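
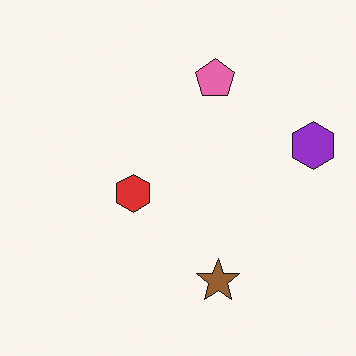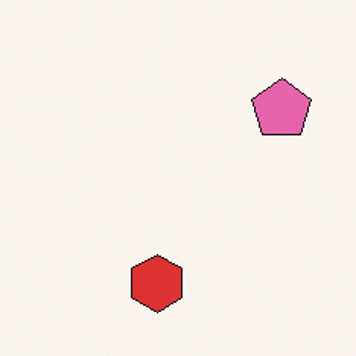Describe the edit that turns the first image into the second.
It was cropped slightly and scaled back up.

The visible shapes are larger and the field of view is narrower; shapes near the original edges may be partly or wholly outside the frame — a crop-and-rescale.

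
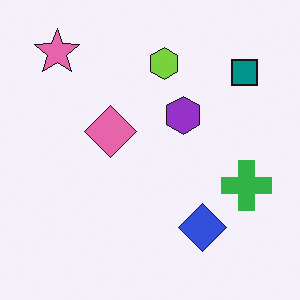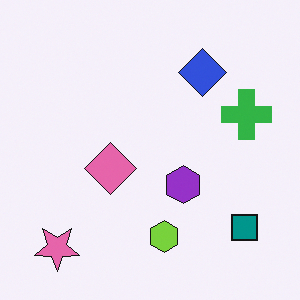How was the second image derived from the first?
It was flipped vertically (top ↔ bottom).

The pink star is in the top-left of the first image and the bottom-left of the second — shapes on opposite sides of the horizontal midline have swapped in a mirror flip.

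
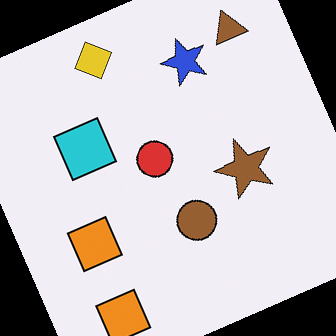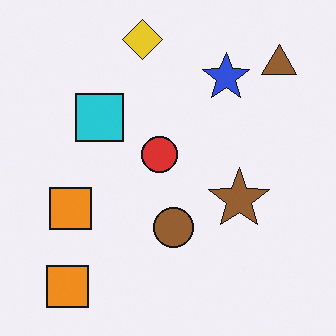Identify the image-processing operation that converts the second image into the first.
Rotated counter-clockwise by a moderate amount.

Every shape is tilted by the same angle and the image corners show triangular fill wedges — a whole-image rotation by a non-right angle.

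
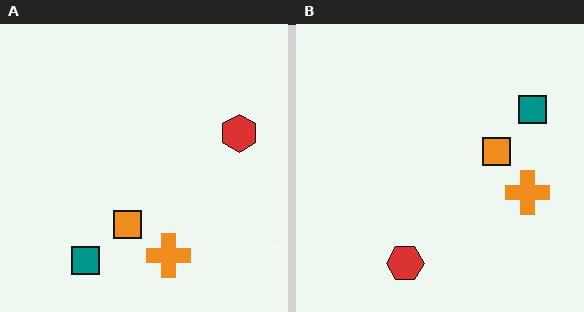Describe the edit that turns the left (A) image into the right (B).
Transposed (reflected across the top-left ↔ bottom-right diagonal).

Shapes have swapped their row and column positions — what was in the top-right is now in the bottom-left — a diagonal reflection.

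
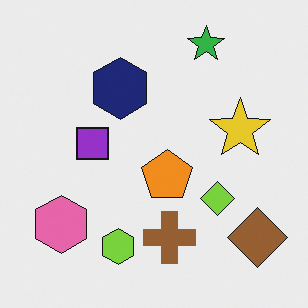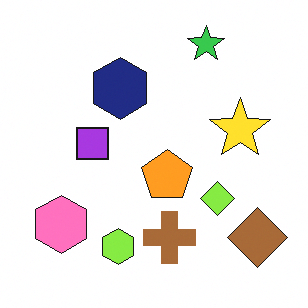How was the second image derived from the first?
It was slightly brightened.

Every pixel — background and shapes alike — is uniformly brightened.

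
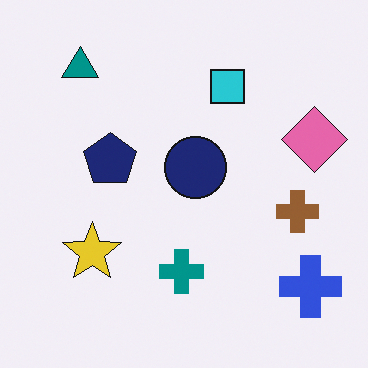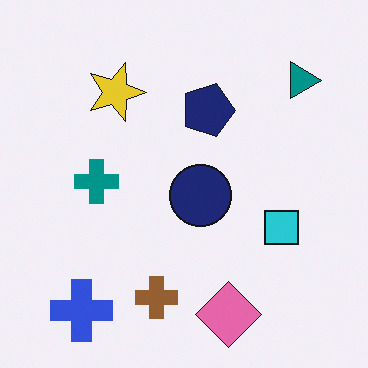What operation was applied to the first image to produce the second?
It was rotated 90° clockwise.

The blue cross sits in the bottom-right of the first image and the bottom-left of the second — consistent with a whole-image 90° clockwise rotation.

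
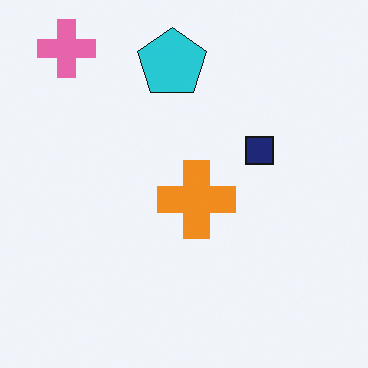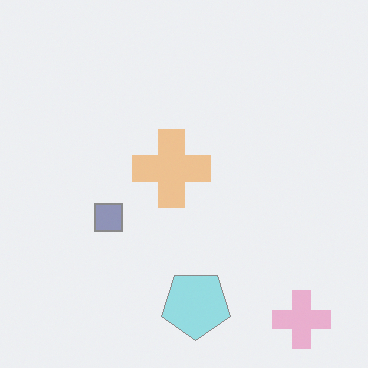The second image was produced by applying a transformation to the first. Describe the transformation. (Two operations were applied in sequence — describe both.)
Rotated 180°, then washed out (contrast reduced).

The pink cross sits in the top-left of the first image and the bottom-right of the second — consistent with a whole-image 180° rotation. Tones are pushed toward mid-grey across the whole image — a global contrast change.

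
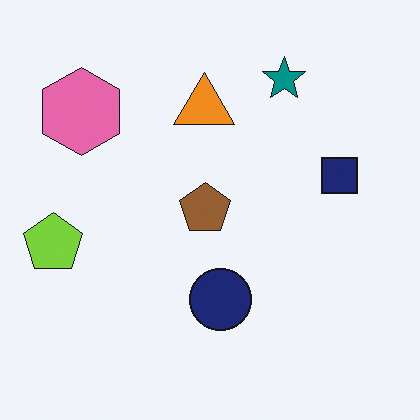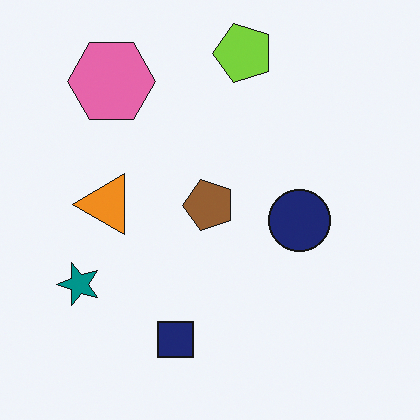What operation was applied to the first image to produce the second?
The second image is the first transposed (reflected across the top-left ↔ bottom-right diagonal).

Shapes have swapped their row and column positions — what was in the top-right is now in the bottom-left — a diagonal reflection.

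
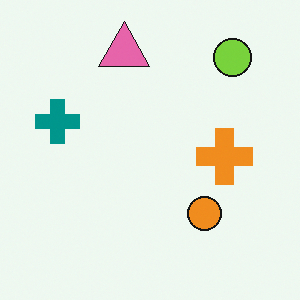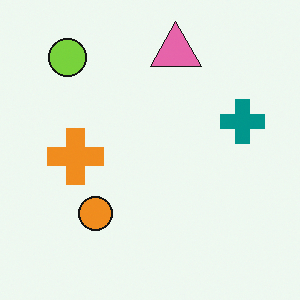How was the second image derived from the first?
It was flipped horizontally (left ↔ right).

The teal cross is in the left of the first image and the right of the second — shapes on opposite sides of the vertical midline have swapped in a mirror flip.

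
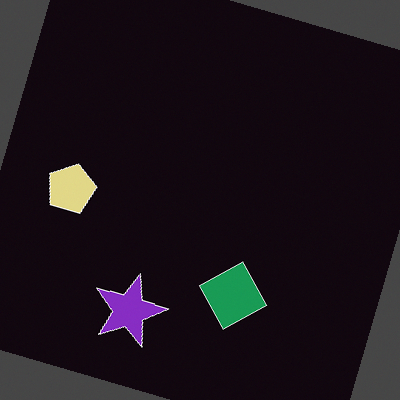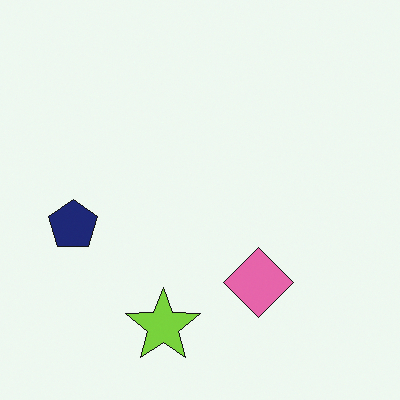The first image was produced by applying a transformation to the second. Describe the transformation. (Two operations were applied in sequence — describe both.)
Color-inverted (negative), then rotated clockwise by a moderate amount.

The light background has become dark and every shape's color is its complement — a photographic negative. Every shape is tilted by the same angle and the image corners show triangular fill wedges — a whole-image rotation by a non-right angle.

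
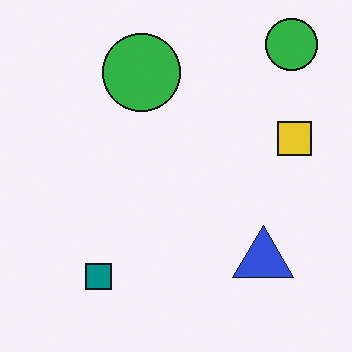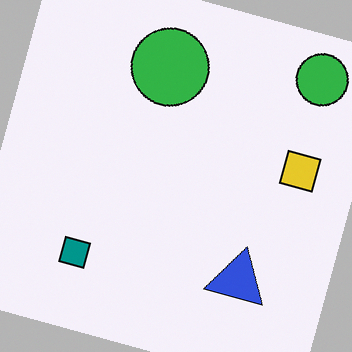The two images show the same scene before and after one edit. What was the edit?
Rotated clockwise by a clearly visible amount.

Every shape is tilted by the same angle and the image corners show triangular fill wedges — a whole-image rotation by a non-right angle.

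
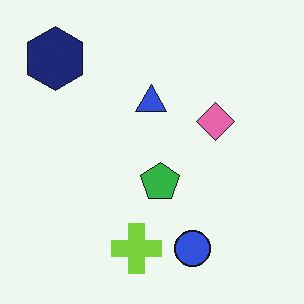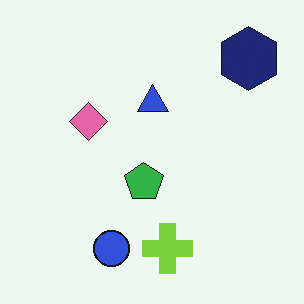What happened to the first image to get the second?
The second image is the first flipped horizontally (left ↔ right).

The navy hexagon is in the top-left of the first image and the top-right of the second — shapes on opposite sides of the vertical midline have swapped in a mirror flip.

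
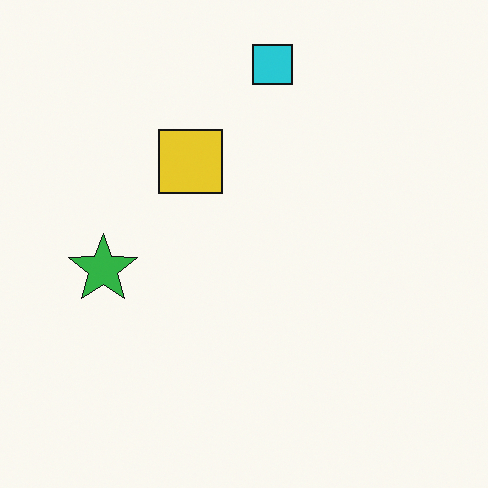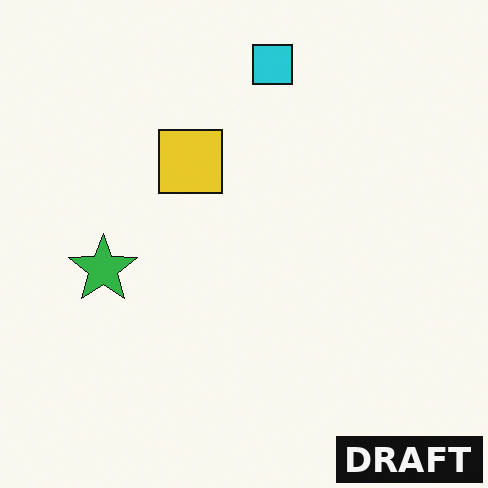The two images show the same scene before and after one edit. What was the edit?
Watermarked with the text "DRAFT" in the lower-right corner.

A dark label reading "DRAFT" appears in the lower-right corner.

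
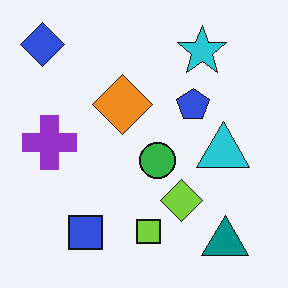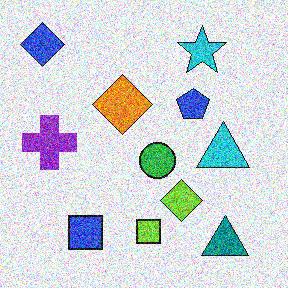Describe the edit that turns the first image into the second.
The second image is the first degraded with heavy additive noise.

Random speckle covers the whole image, including the flat background.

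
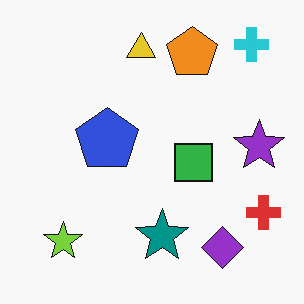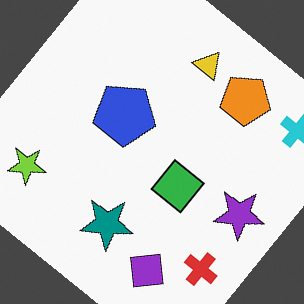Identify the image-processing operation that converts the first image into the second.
The transformation is: rotated clockwise by a large amount — several tens of degrees.

Every shape is tilted by the same angle and the image corners show triangular fill wedges — a whole-image rotation by a non-right angle.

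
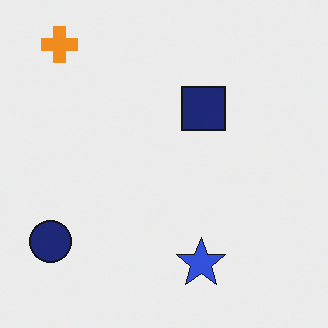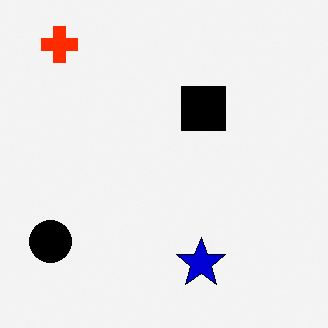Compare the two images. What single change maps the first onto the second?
The image was boosted in contrast.

Tones are pushed away from mid-grey across the whole image — a global contrast change.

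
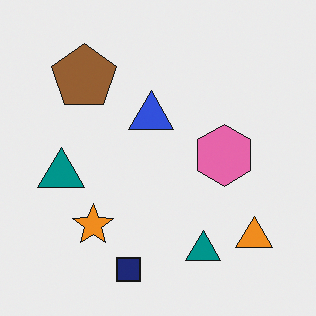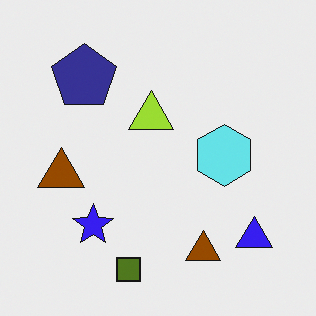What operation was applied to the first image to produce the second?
Hue-shifted through roughly half the color wheel.

Every shape's color has rotated by the same amount around the hue wheel — a uniform hue shift.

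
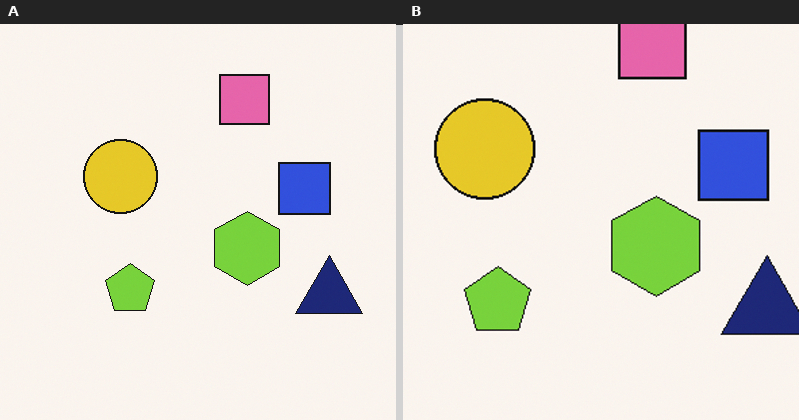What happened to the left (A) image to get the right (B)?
This is the original image cropped slightly and scaled back up.

The visible shapes are larger and the field of view is narrower; shapes near the original edges may be partly or wholly outside the frame — a crop-and-rescale.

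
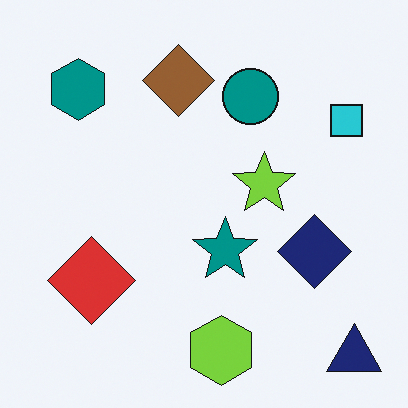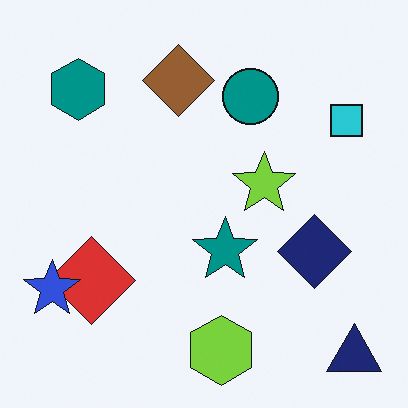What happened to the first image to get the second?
The image was overlaid with an additional blue star.

A blue star appears in the second image that is absent from the first.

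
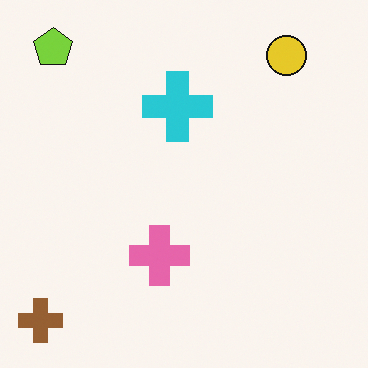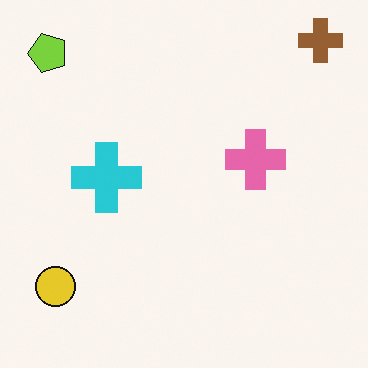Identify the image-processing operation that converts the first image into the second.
This is the original image transposed (reflected across the top-left ↔ bottom-right diagonal).

Shapes have swapped their row and column positions — what was in the top-right is now in the bottom-left — a diagonal reflection.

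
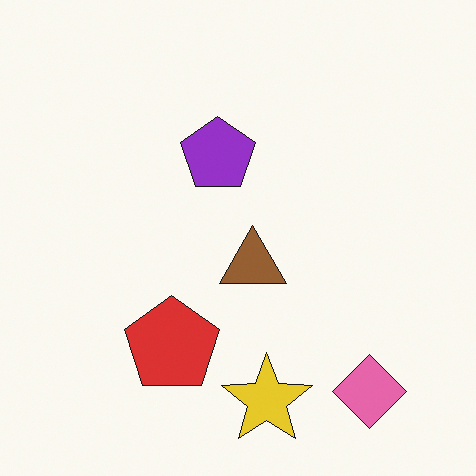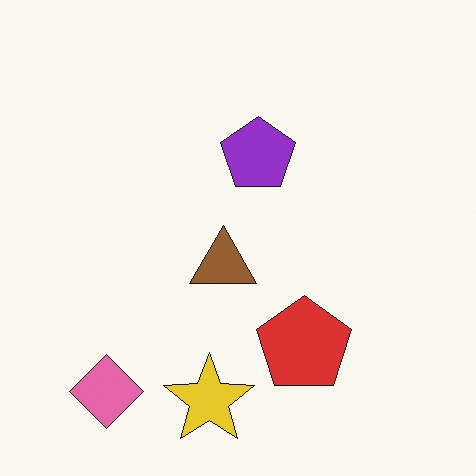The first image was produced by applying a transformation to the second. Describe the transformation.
It was flipped horizontally (left ↔ right).

The pink diamond is in the bottom-left of the second image and the bottom-right of the first — shapes on opposite sides of the vertical midline have swapped in a mirror flip.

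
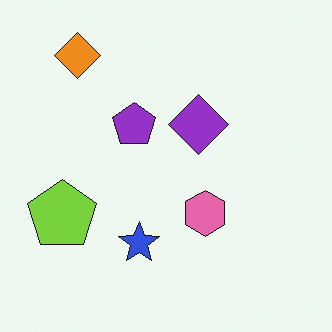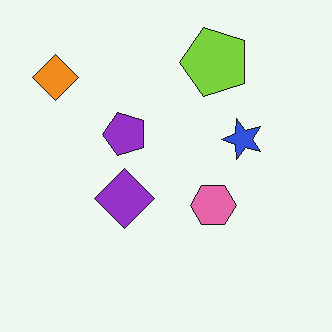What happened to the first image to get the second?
The image was transposed (reflected across the top-left ↔ bottom-right diagonal).

Shapes have swapped their row and column positions — what was in the top-right is now in the bottom-left — a diagonal reflection.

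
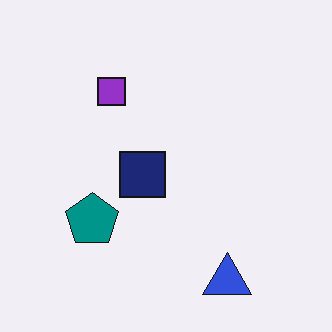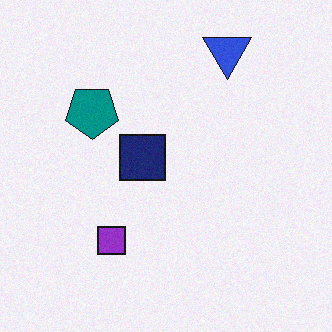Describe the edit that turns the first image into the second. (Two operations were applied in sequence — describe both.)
Degraded with a light layer of grain, then flipped vertically (top ↔ bottom).

Random speckle covers the whole image, including the flat background. The blue triangle is in the bottom-right of the first image and the top-right of the second — shapes on opposite sides of the horizontal midline have swapped in a mirror flip.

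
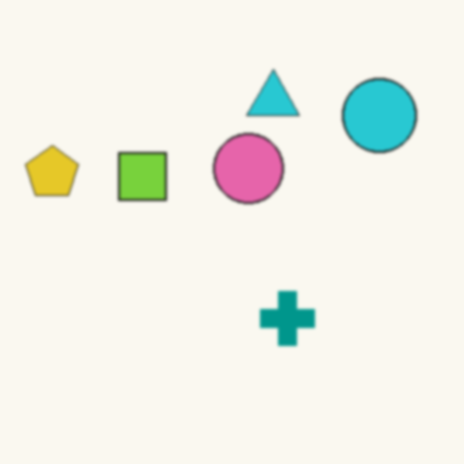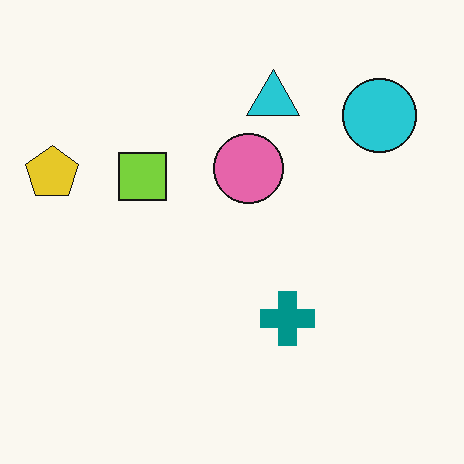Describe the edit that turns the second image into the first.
The image was given a subtle gaussian blur.

Shape edges and outlines are uniformly softened across the whole image.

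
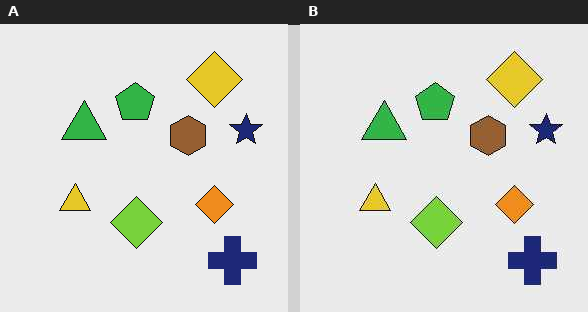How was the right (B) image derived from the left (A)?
The image was given moderate JPEG compression.

Blocky 8×8 compression artifacts appear around shape edges and the flat background shows ringing — characteristic JPEG degradation.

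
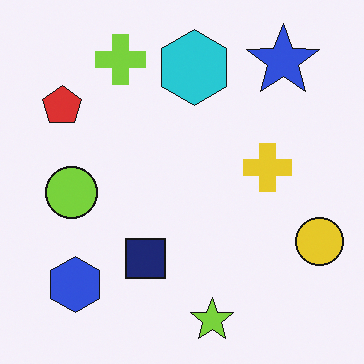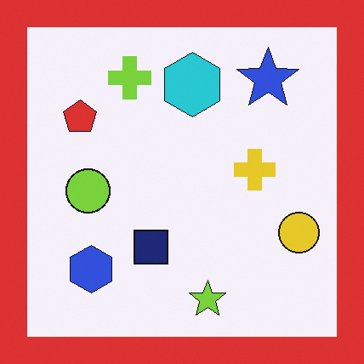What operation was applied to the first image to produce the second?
The image was framed with a red border.

A solid red frame runs around the edge of the second image, with the content slightly shrunk inside it.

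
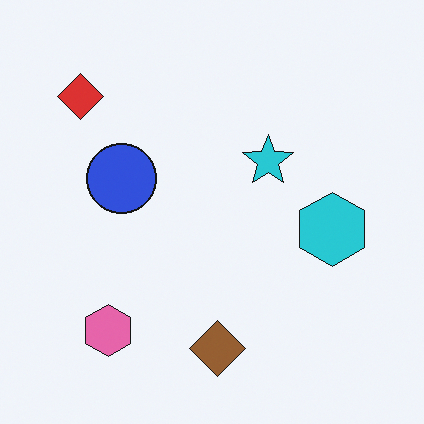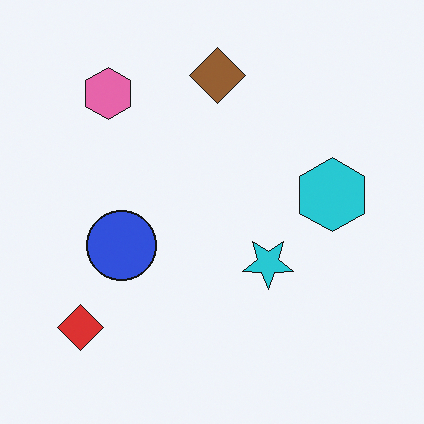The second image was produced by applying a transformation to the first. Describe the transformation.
The image was flipped vertically (top ↔ bottom).

The brown diamond is in the bottom of the first image and the top of the second — shapes on opposite sides of the horizontal midline have swapped in a mirror flip.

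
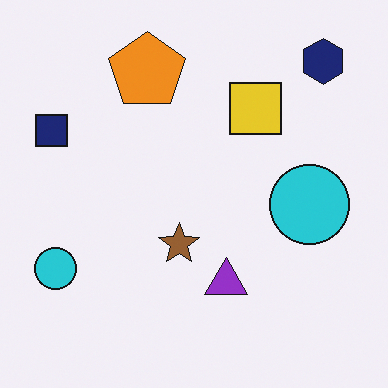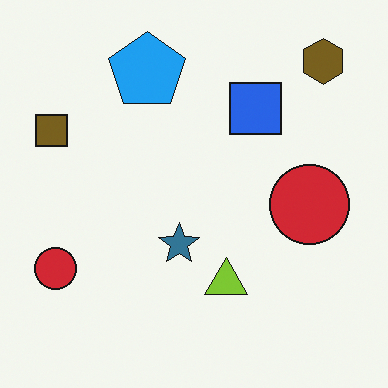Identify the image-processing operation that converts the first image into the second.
Hue-shifted through roughly half the color wheel.

Every shape's color has rotated by the same amount around the hue wheel — a uniform hue shift.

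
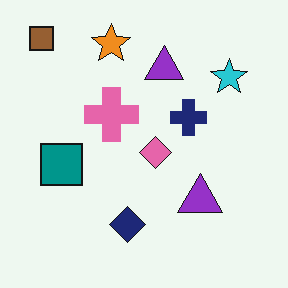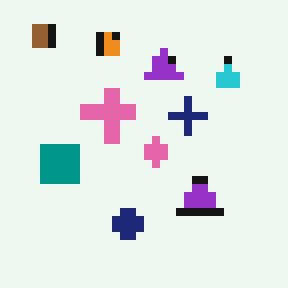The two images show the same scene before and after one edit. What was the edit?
This is the original image pixelated into visible square blocks.

Shapes are reduced to large square blocks; fine edges and outlines are lost — a downscale-then-upscale (mosaic) effect.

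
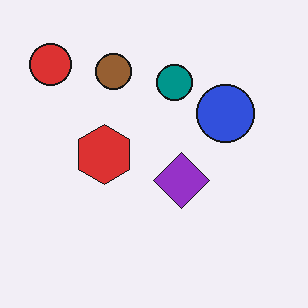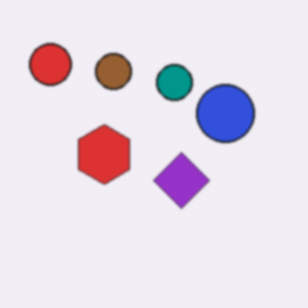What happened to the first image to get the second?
It was lightly blurred.

Shape edges and outlines are uniformly softened across the whole image.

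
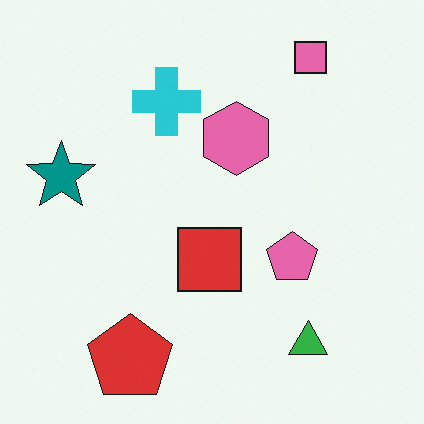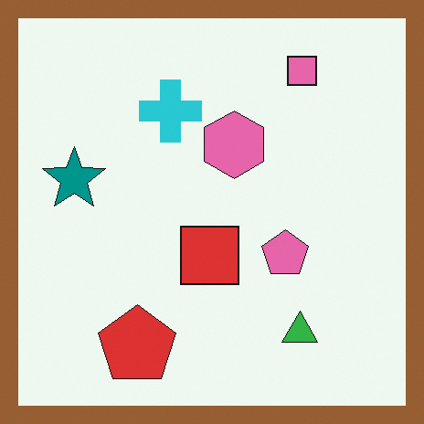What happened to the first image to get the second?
The transformation is: framed with a brown border.

A solid brown frame runs around the edge of the second image, with the content slightly shrunk inside it.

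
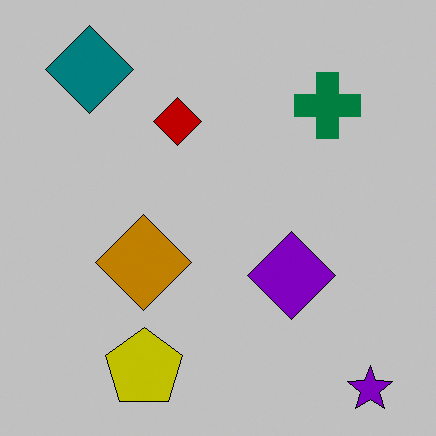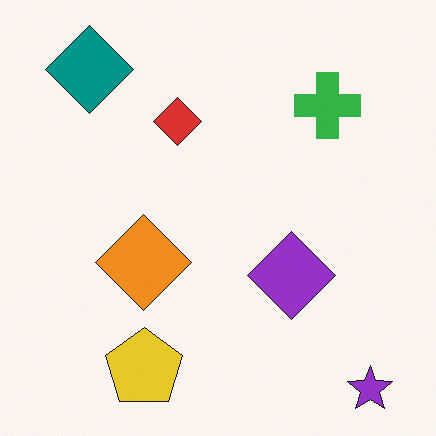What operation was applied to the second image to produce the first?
The first image is the second heavily posterized to just a handful of flat colors.

Each flat color has snapped to a coarser quantized level — most visibly, the near-white background has dropped to a flat grey.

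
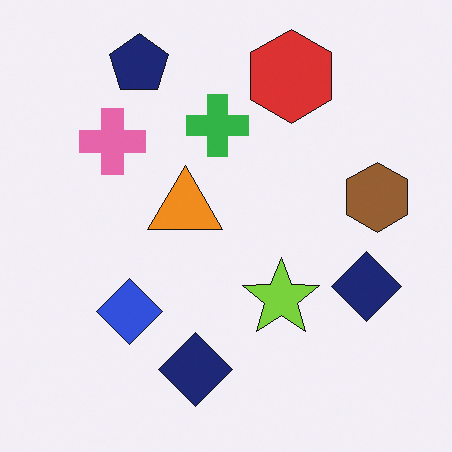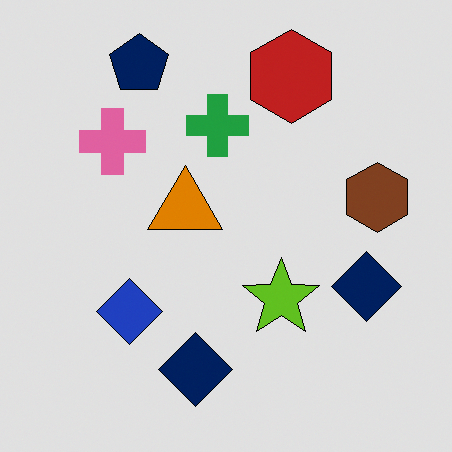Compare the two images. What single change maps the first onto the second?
It was moderately posterized.

Each flat color has snapped to a coarser quantized level — most visibly, the near-white background has dropped to a flat grey.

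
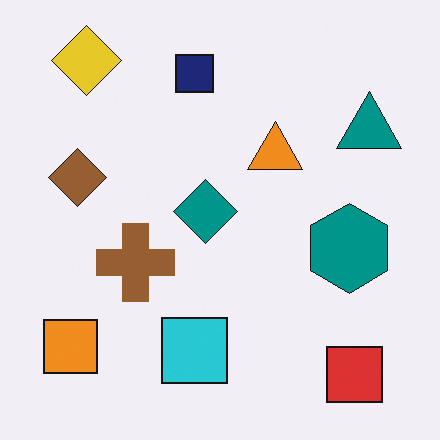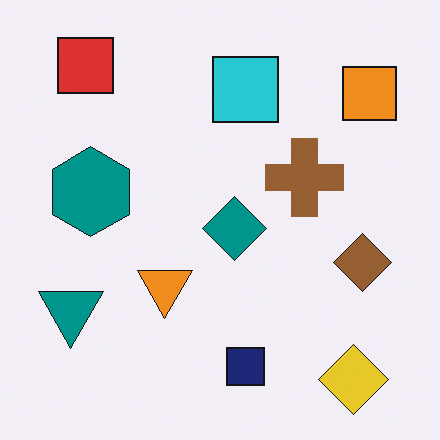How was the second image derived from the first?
This is the original image rotated 180°.

The yellow diamond sits in the top-left of the first image and the bottom-right of the second — consistent with a whole-image 180° rotation.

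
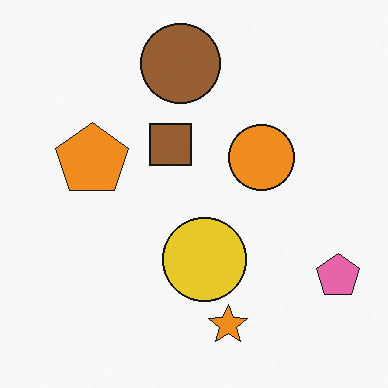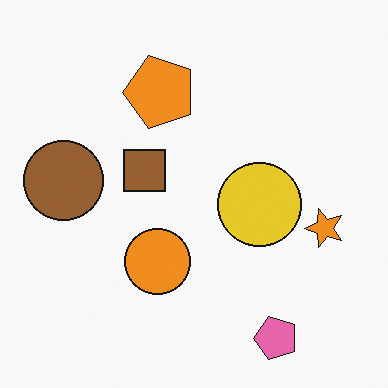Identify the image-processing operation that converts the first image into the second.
The second image is the first transposed (reflected across the top-left ↔ bottom-right diagonal).

Shapes have swapped their row and column positions — what was in the top-right is now in the bottom-left — a diagonal reflection.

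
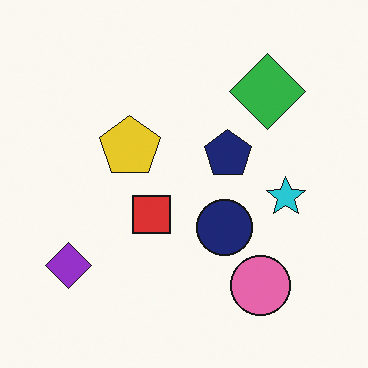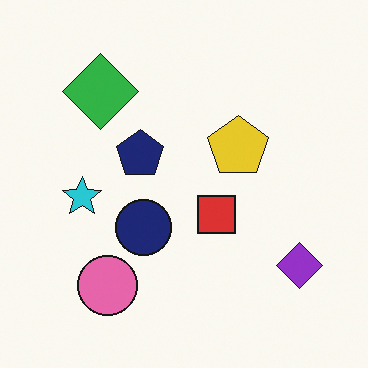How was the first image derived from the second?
The image was flipped horizontally (left ↔ right).

The purple diamond is in the bottom-right of the second image and the bottom-left of the first — shapes on opposite sides of the vertical midline have swapped in a mirror flip.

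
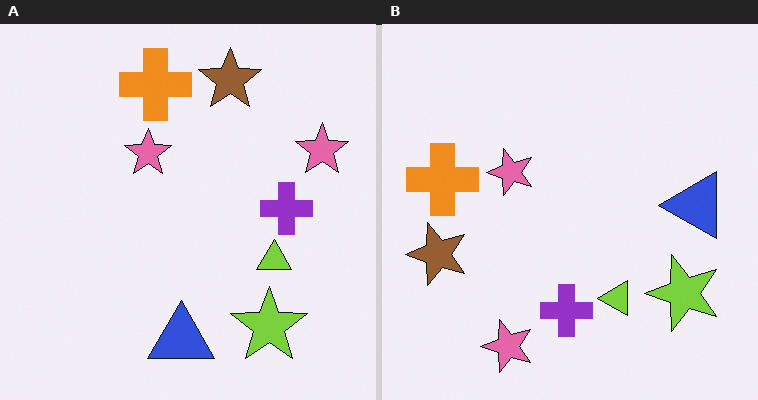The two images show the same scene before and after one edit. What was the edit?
This is the original image transposed (reflected across the top-left ↔ bottom-right diagonal).

Shapes have swapped their row and column positions — what was in the top-right is now in the bottom-left — a diagonal reflection.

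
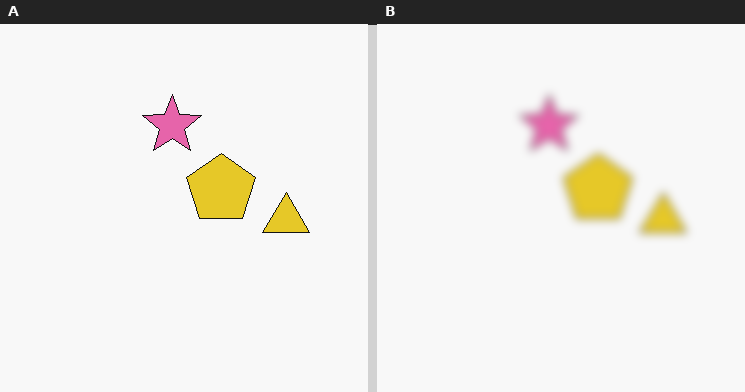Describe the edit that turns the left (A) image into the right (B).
Noticeably gaussian-blurred.

Shape edges and outlines are uniformly softened across the whole image.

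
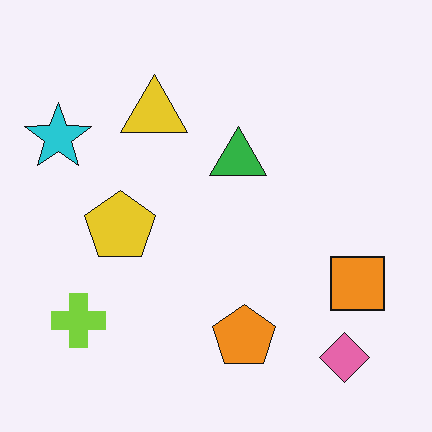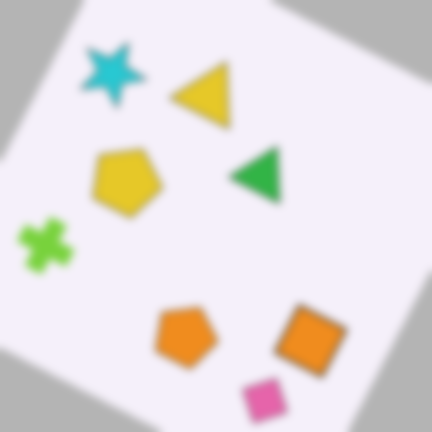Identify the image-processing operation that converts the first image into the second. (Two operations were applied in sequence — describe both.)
This is the original image rotated clockwise by a clearly visible amount, then moderately blurred.

Every shape is tilted by the same angle and the image corners show triangular fill wedges — a whole-image rotation by a non-right angle. Shape edges and outlines are uniformly softened across the whole image.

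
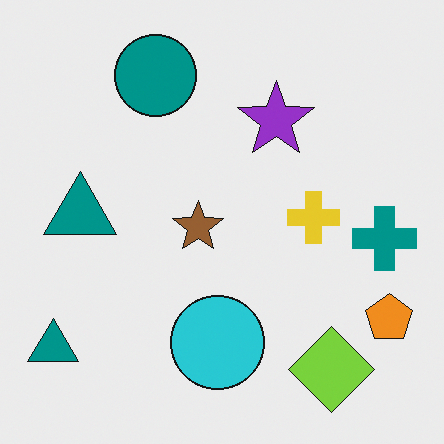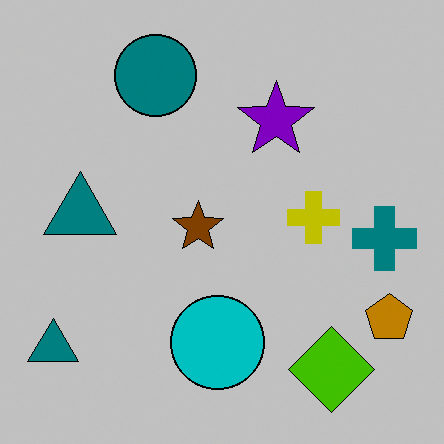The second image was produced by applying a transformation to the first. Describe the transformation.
The transformation is: heavily posterized to just a handful of flat colors.

Each flat color has snapped to a coarser quantized level — most visibly, the near-white background has dropped to a flat grey.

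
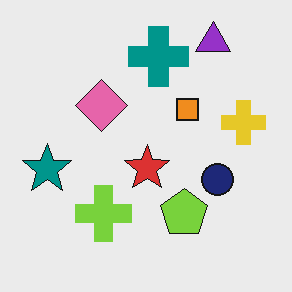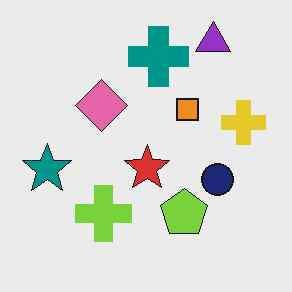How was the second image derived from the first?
The second image is the first JPEG-compressed with visible artifacts.

Blocky 8×8 compression artifacts appear around shape edges and the flat background shows ringing — characteristic JPEG degradation.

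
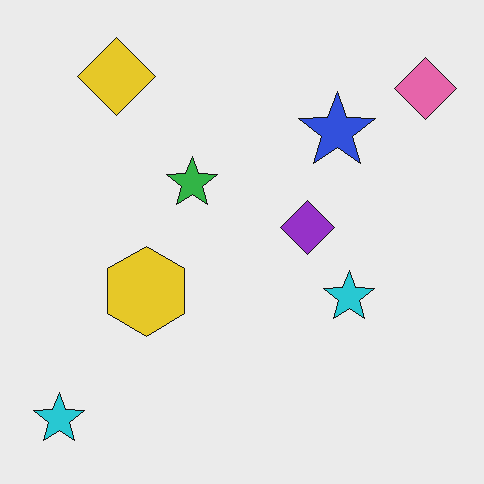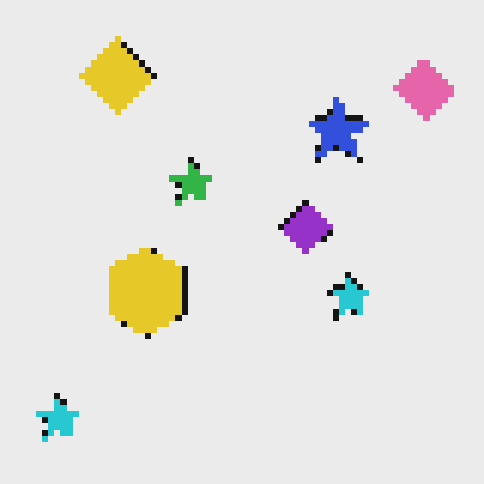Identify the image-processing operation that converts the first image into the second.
The image was pixelated into visible square blocks.

Shapes are reduced to large square blocks; fine edges and outlines are lost — a downscale-then-upscale (mosaic) effect.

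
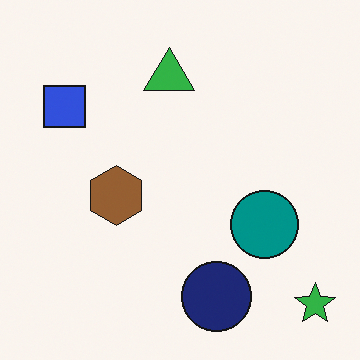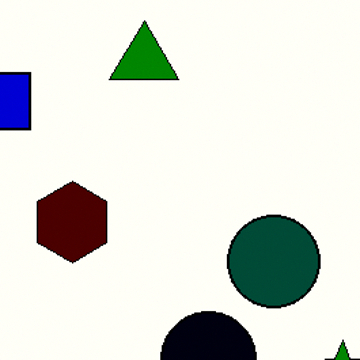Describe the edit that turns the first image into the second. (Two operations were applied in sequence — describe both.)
The transformation is: given much higher contrast, then cropped to a modestly smaller region and rescaled.

Tones are pushed away from mid-grey across the whole image — a global contrast change. The visible shapes are larger and the field of view is narrower; shapes near the original edges may be partly or wholly outside the frame — a crop-and-rescale.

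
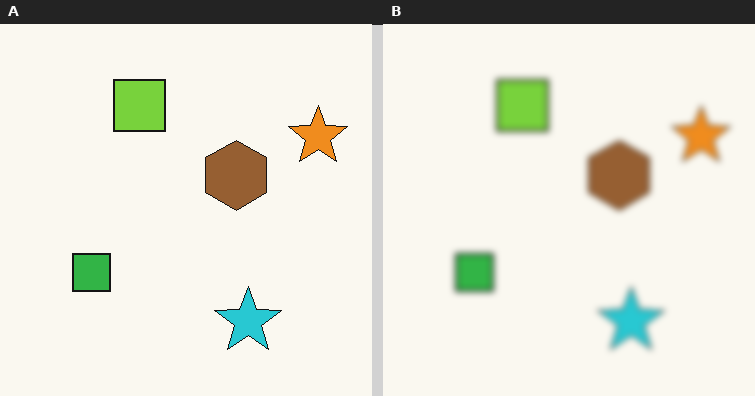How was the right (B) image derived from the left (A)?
The image was moderately blurred.

Shape edges and outlines are uniformly softened across the whole image.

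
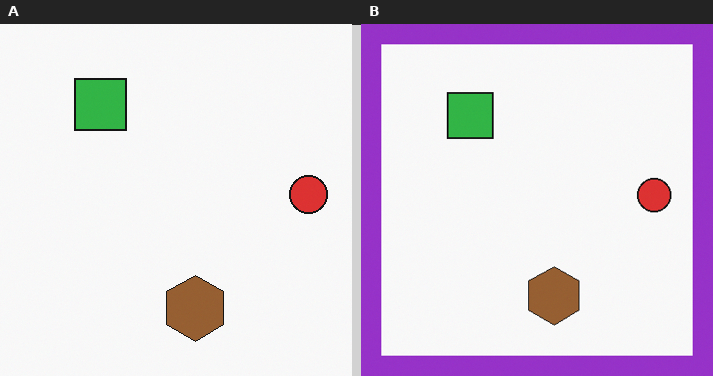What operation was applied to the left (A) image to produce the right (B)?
Framed with a purple border.

A solid purple frame runs around the edge of the right (B) image, with the content slightly shrunk inside it.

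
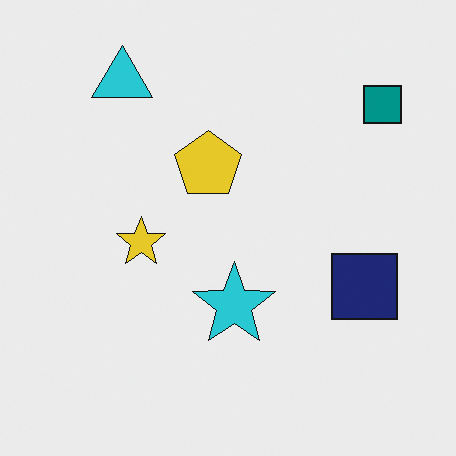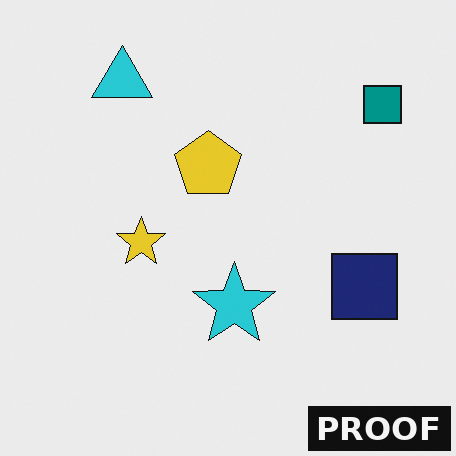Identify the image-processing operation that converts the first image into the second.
Watermarked with the text "PROOF" in the lower-right corner.

A dark label reading "PROOF" appears in the lower-right corner.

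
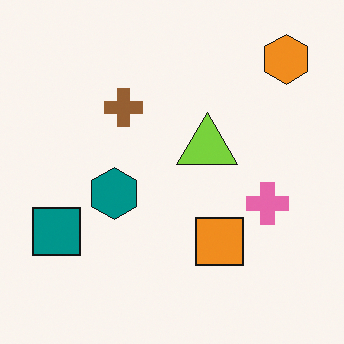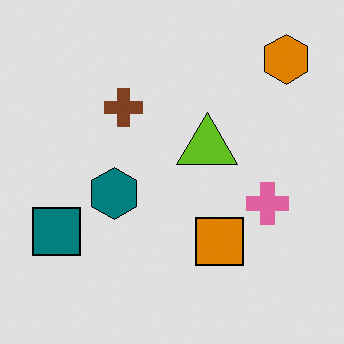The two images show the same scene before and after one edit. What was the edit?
The image was moderately posterized.

Each flat color has snapped to a coarser quantized level — most visibly, the near-white background has dropped to a flat grey.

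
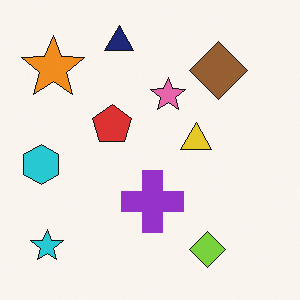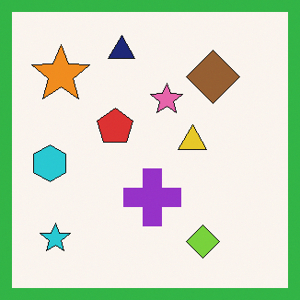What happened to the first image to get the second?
This is the original image framed with a green border.

A solid green frame runs around the edge of the second image, with the content slightly shrunk inside it.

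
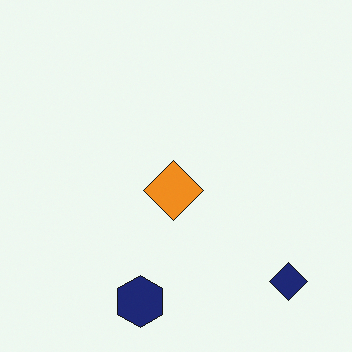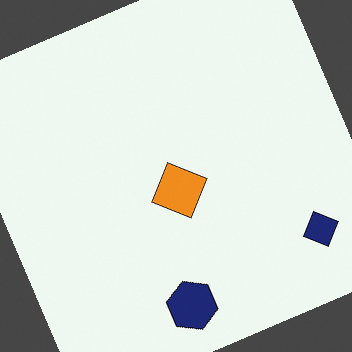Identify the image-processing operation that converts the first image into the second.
This is the original image rotated counter-clockwise by a clearly visible amount.

Every shape is tilted by the same angle and the image corners show triangular fill wedges — a whole-image rotation by a non-right angle.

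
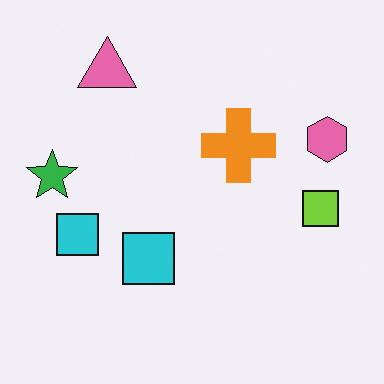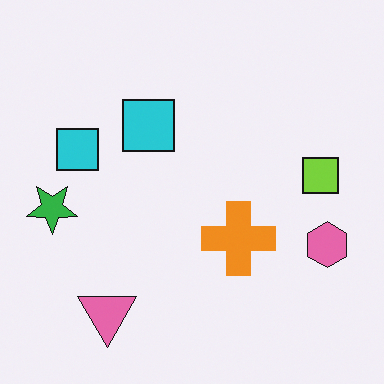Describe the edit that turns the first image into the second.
The image was flipped vertically (top ↔ bottom).

The pink triangle is in the top-left of the first image and the bottom-left of the second — shapes on opposite sides of the horizontal midline have swapped in a mirror flip.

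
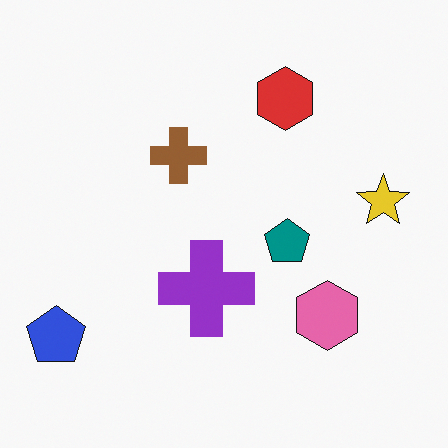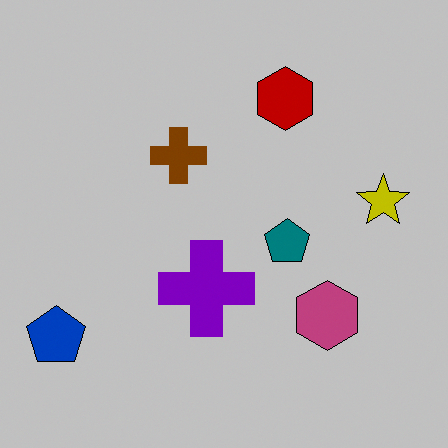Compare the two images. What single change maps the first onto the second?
It was heavily posterized to just a handful of flat colors.

Each flat color has snapped to a coarser quantized level — most visibly, the near-white background has dropped to a flat grey.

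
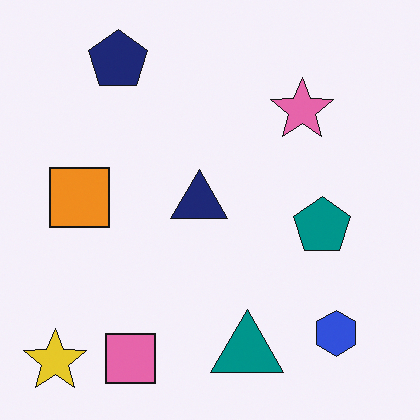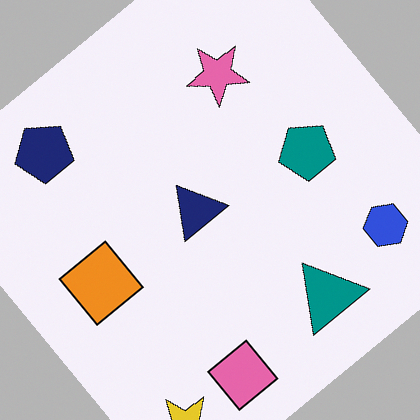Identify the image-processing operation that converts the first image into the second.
This is the original image rotated counter-clockwise by a large amount — several tens of degrees.

Every shape is tilted by the same angle and the image corners show triangular fill wedges — a whole-image rotation by a non-right angle.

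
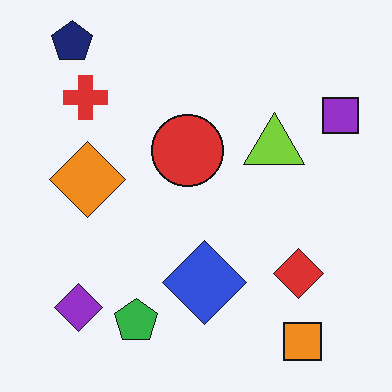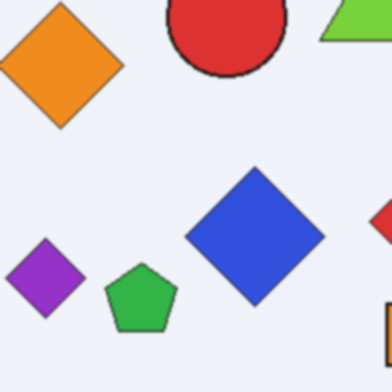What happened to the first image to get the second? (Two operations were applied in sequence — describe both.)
It was cropped to a noticeably smaller region and rescaled, then slightly softened.

The visible shapes are larger and the field of view is narrower; shapes near the original edges may be partly or wholly outside the frame — a crop-and-rescale. Shape edges and outlines are uniformly softened across the whole image.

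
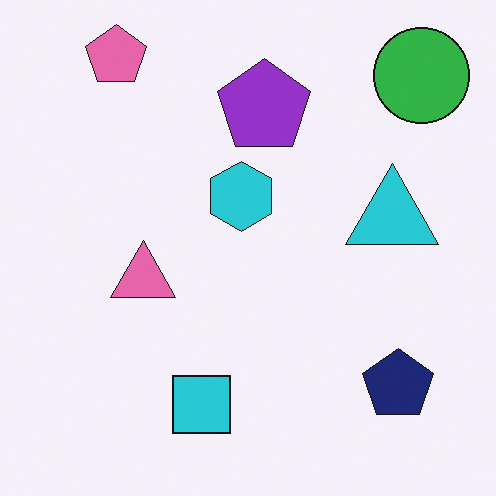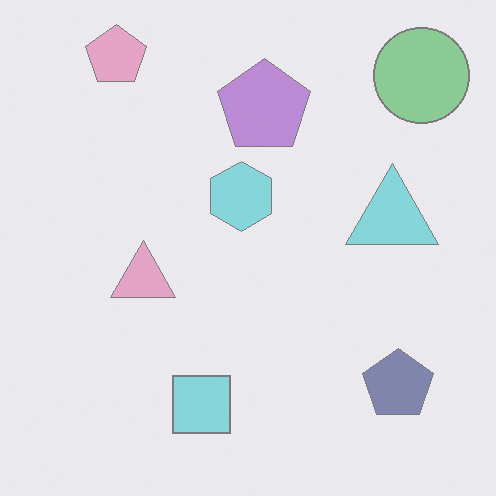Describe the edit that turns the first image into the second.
The image was given much lower contrast.

Tones are pushed toward mid-grey across the whole image — a global contrast change.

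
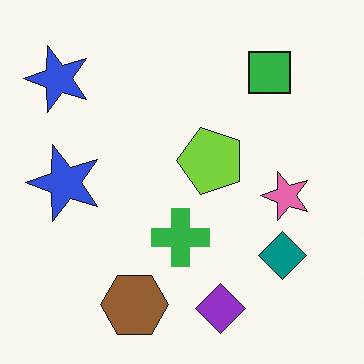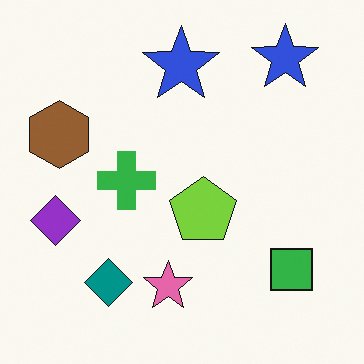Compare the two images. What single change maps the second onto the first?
It was rotated 90° counter-clockwise.

The green square sits in the bottom-right of the second image and the top-right of the first — consistent with a whole-image 90° counter-clockwise rotation.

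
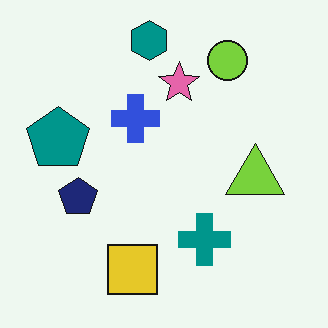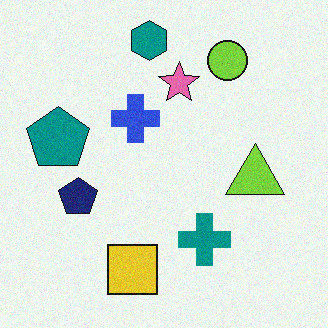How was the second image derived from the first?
This is the original image degraded with light additive noise.

Random speckle covers the whole image, including the flat background.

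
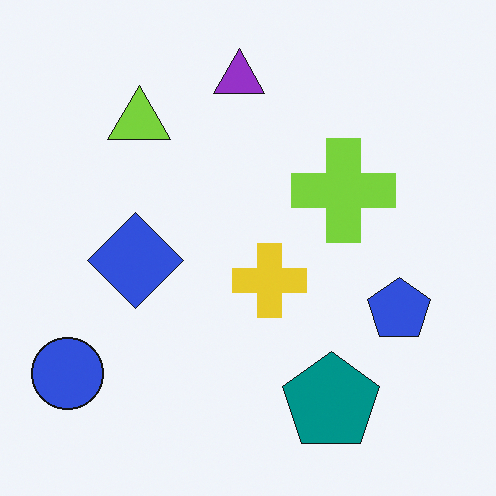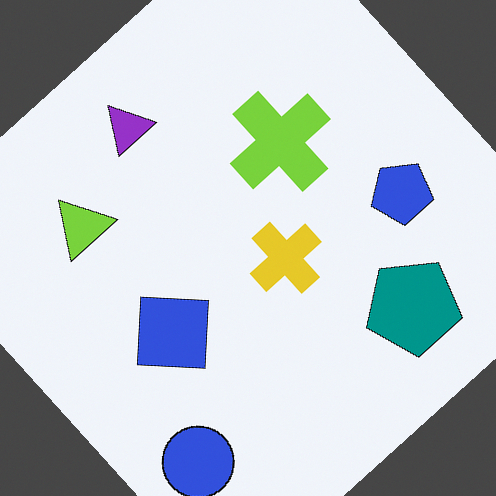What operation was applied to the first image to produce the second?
This is the original image rotated counter-clockwise by a large amount — several tens of degrees.

Every shape is tilted by the same angle and the image corners show triangular fill wedges — a whole-image rotation by a non-right angle.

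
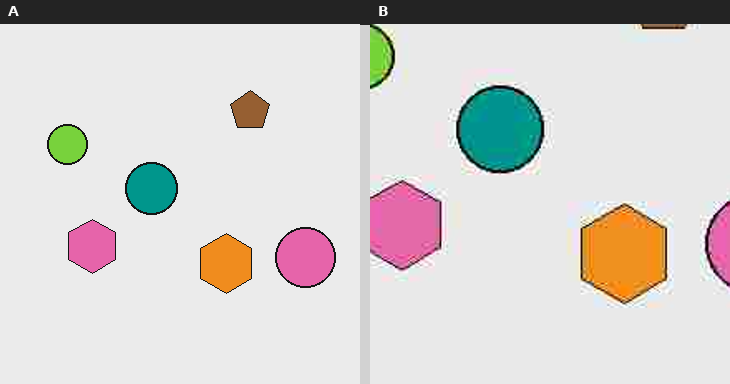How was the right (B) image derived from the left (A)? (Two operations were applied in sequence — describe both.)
The right (B) image is the left (A) heavily JPEG-compressed with obvious blocking artifacts, then cropped tightly and scaled back up.

Blocky 8×8 compression artifacts appear around shape edges and the flat background shows ringing — characteristic JPEG degradation. The visible shapes are larger and the field of view is narrower; shapes near the original edges may be partly or wholly outside the frame — a crop-and-rescale.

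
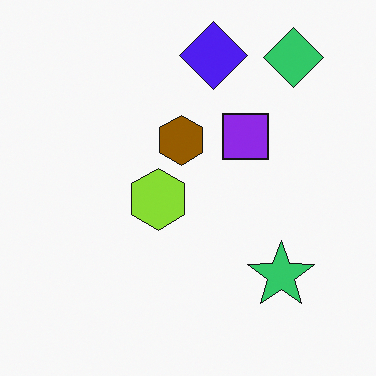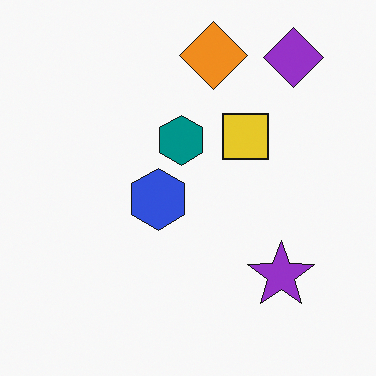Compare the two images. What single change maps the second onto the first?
The first image is the second hue-shifted through roughly half the color wheel.

Every shape's color has rotated by the same amount around the hue wheel — a uniform hue shift.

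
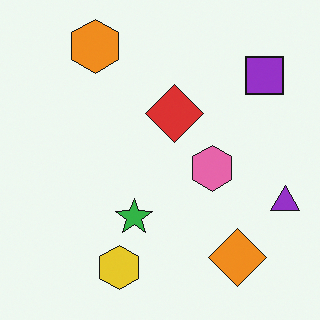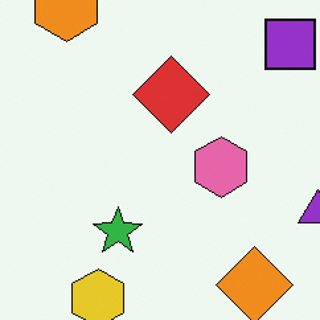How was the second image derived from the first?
It was cropped to a modestly smaller region and rescaled.

The visible shapes are larger and the field of view is narrower; shapes near the original edges may be partly or wholly outside the frame — a crop-and-rescale.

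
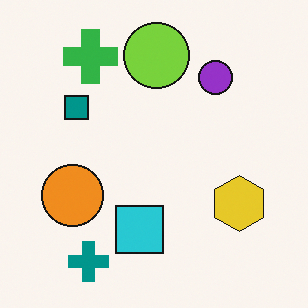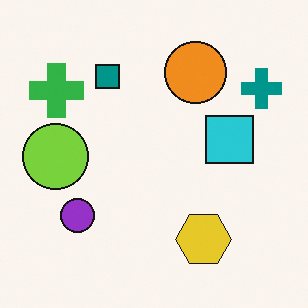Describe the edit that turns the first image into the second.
The transformation is: transposed (reflected across the top-left ↔ bottom-right diagonal).

Shapes have swapped their row and column positions — what was in the top-right is now in the bottom-left — a diagonal reflection.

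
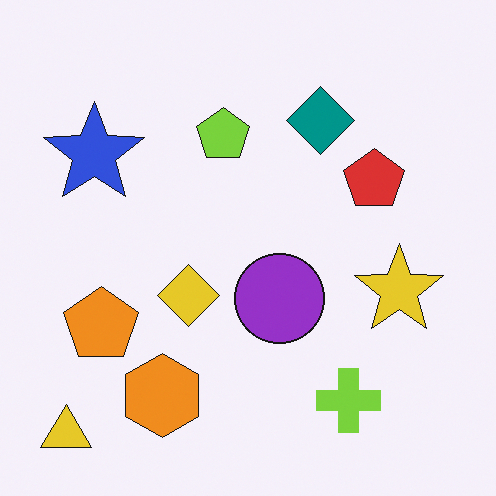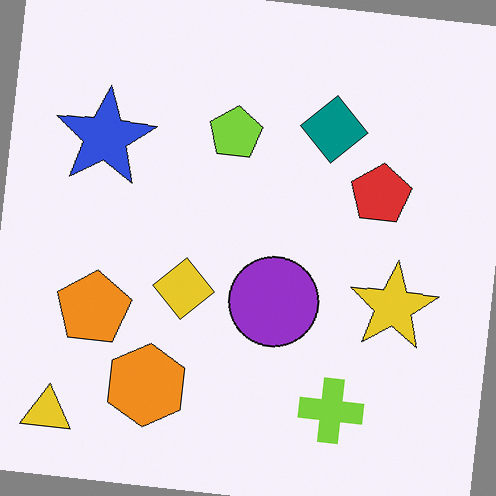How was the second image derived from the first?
This is the original image rotated clockwise by a few degrees.

Every shape is tilted by the same angle and the image corners show triangular fill wedges — a whole-image rotation by a non-right angle.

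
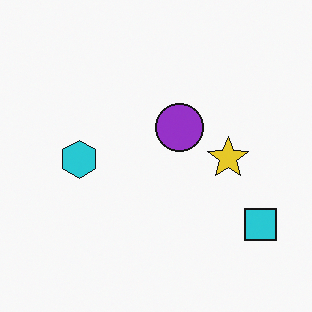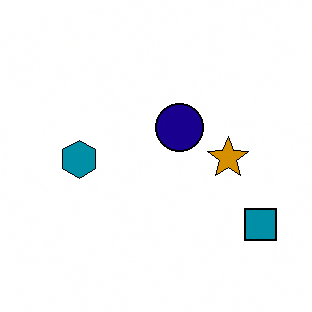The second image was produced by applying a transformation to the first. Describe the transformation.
The second image is the first boosted in contrast.

Tones are pushed away from mid-grey across the whole image — a global contrast change.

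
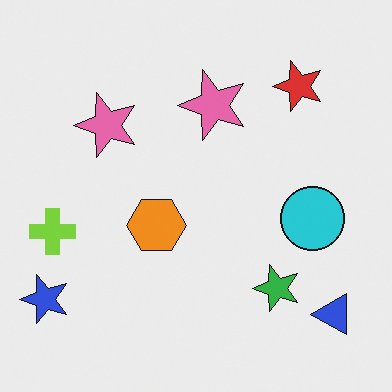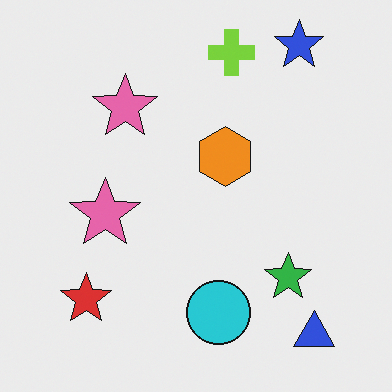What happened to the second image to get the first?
Transposed (reflected across the top-left ↔ bottom-right diagonal).

Shapes have swapped their row and column positions — what was in the top-right is now in the bottom-left — a diagonal reflection.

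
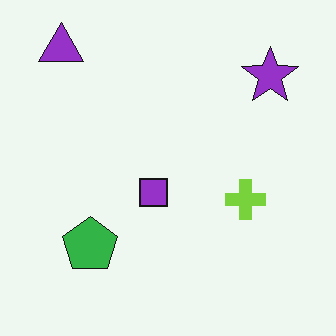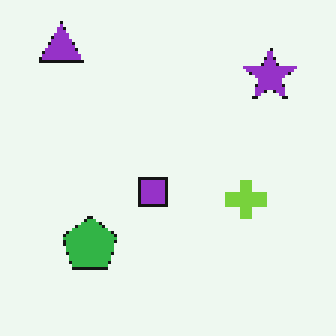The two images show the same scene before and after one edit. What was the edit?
The second image is the first lightly pixelated (a mild mosaic effect).

Shapes are reduced to large square blocks; fine edges and outlines are lost — a downscale-then-upscale (mosaic) effect.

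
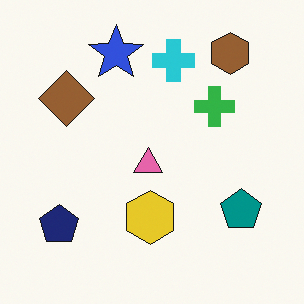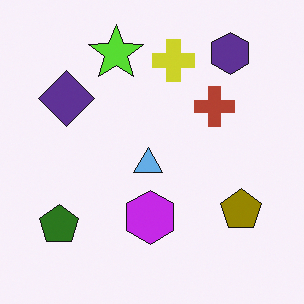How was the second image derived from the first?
This is the original image hue-shifted by a large amount.

Every shape's color has rotated by the same amount around the hue wheel — a uniform hue shift.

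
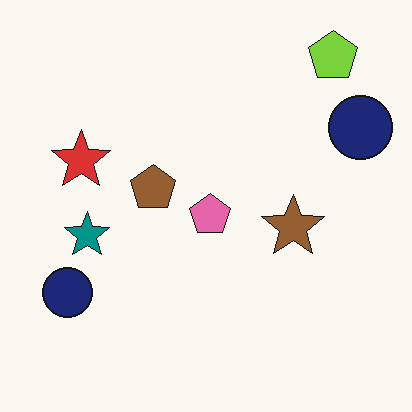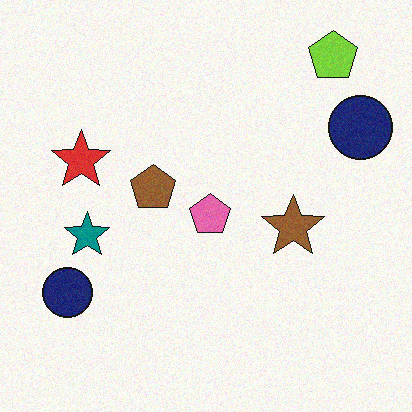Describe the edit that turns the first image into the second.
The image was degraded with a light layer of grain.

Random speckle covers the whole image, including the flat background.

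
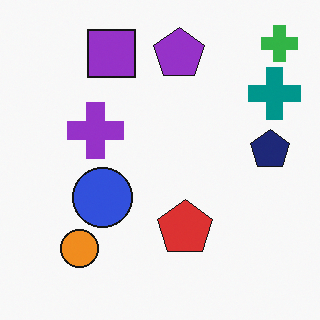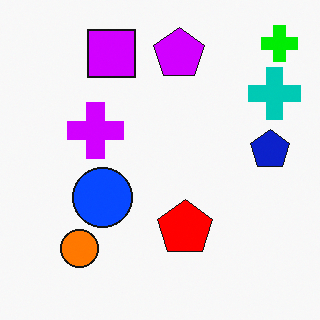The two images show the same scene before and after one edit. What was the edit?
Made much more vivid (saturation change).

All colors are more vivid — a global saturation change.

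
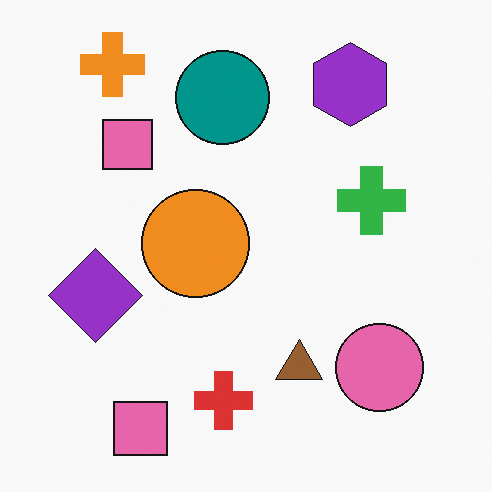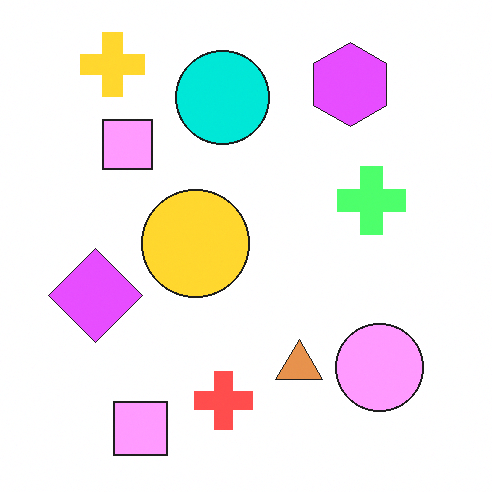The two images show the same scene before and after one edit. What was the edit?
The transformation is: noticeably brightened.

Every pixel — background and shapes alike — is uniformly brightened.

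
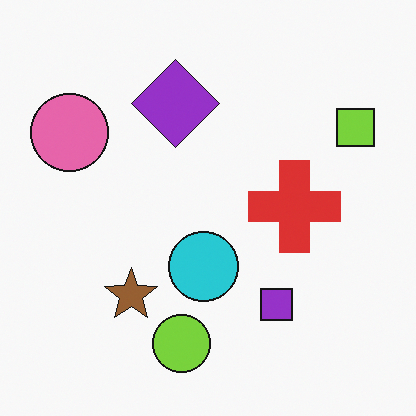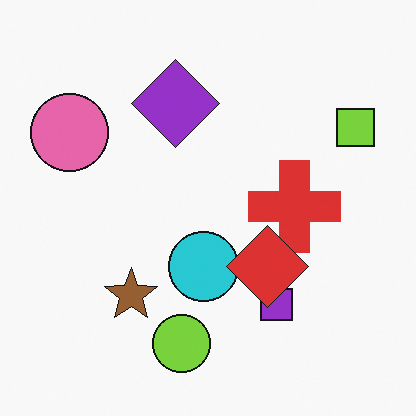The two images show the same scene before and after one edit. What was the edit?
The second image is the first overlaid with an additional red diamond.

A red diamond appears in the second image that is absent from the first.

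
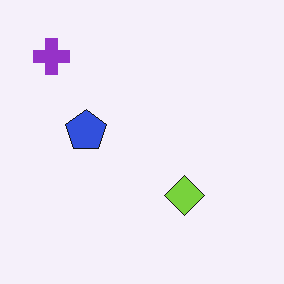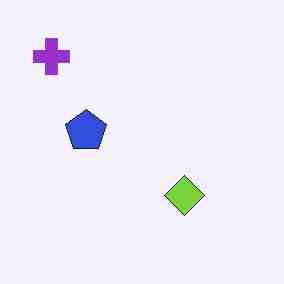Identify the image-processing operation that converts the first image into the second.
The transformation is: degraded with heavy JPEG compression.

Blocky 8×8 compression artifacts appear around shape edges and the flat background shows ringing — characteristic JPEG degradation.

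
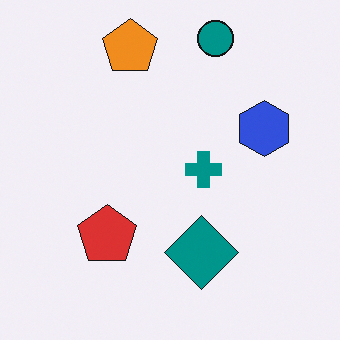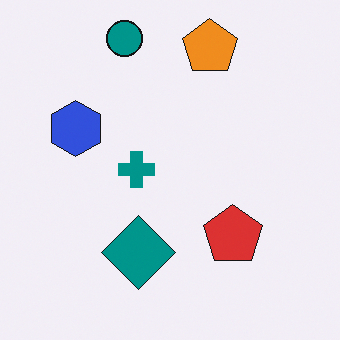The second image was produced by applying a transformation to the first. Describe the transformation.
It was flipped horizontally (left ↔ right).

The blue hexagon is in the right of the first image and the left of the second — shapes on opposite sides of the vertical midline have swapped in a mirror flip.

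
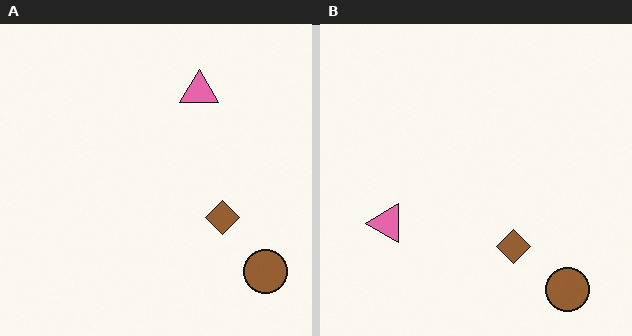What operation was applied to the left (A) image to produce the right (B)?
This is the original image transposed (reflected across the top-left ↔ bottom-right diagonal).

Shapes have swapped their row and column positions — what was in the top-right is now in the bottom-left — a diagonal reflection.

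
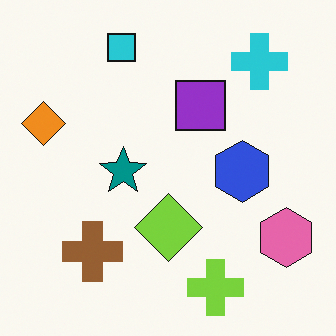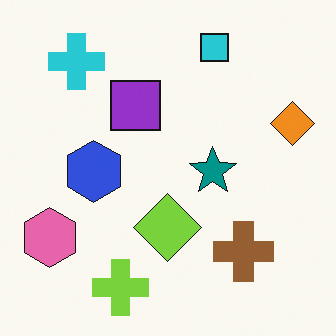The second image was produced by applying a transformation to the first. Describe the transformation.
Flipped horizontally (left ↔ right).

The orange diamond is in the left of the first image and the right of the second — shapes on opposite sides of the vertical midline have swapped in a mirror flip.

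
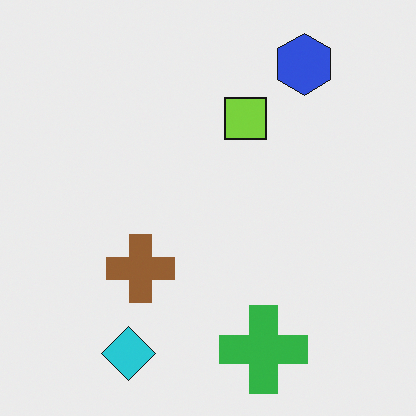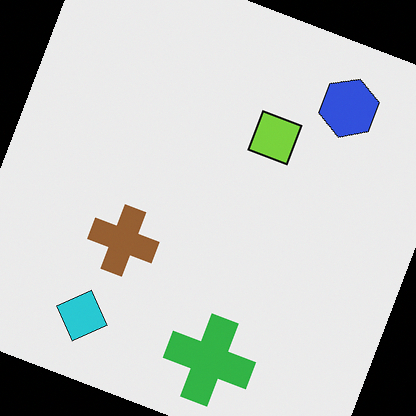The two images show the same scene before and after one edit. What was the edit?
The image was rotated clockwise by a moderate amount.

Every shape is tilted by the same angle and the image corners show triangular fill wedges — a whole-image rotation by a non-right angle.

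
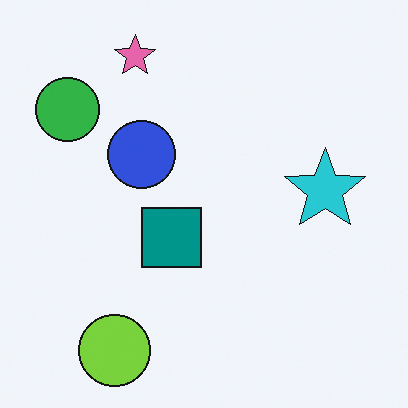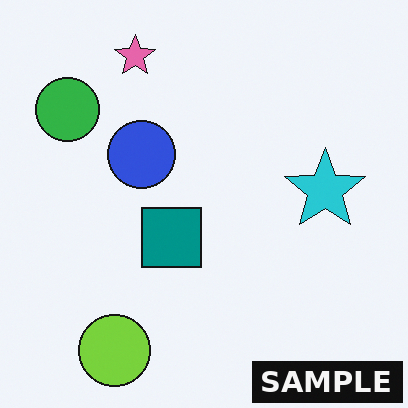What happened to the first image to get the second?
The second image is the first watermarked with the text "SAMPLE" in the lower-right corner.

A dark label reading "SAMPLE" appears in the lower-right corner.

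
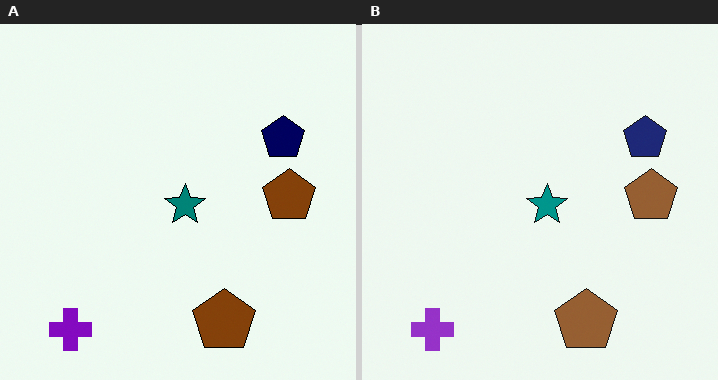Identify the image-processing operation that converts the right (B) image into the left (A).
The transformation is: given slightly increased contrast.

Tones are pushed away from mid-grey across the whole image — a global contrast change.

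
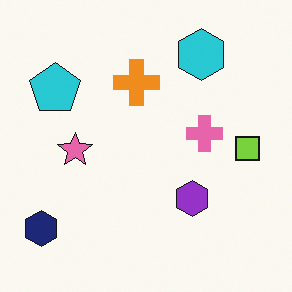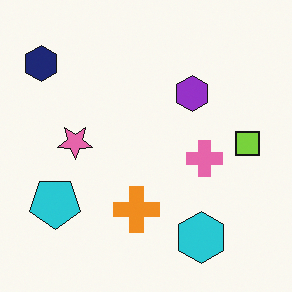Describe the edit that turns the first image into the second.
It was flipped vertically (top ↔ bottom).

The cyan hexagon is in the top-right of the first image and the bottom-right of the second — shapes on opposite sides of the horizontal midline have swapped in a mirror flip.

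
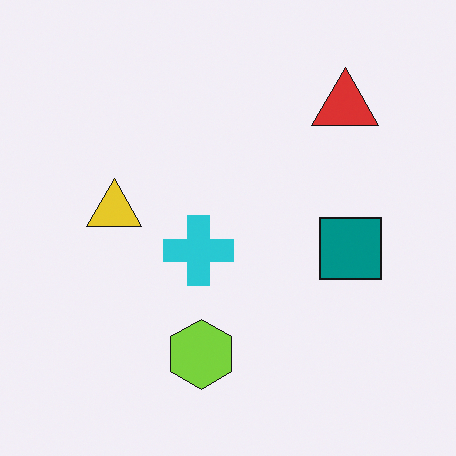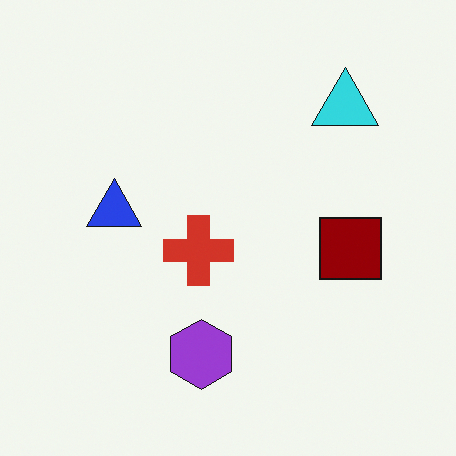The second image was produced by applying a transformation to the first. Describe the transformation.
The second image is the first hue-shifted by a large amount.

Every shape's color has rotated by the same amount around the hue wheel — a uniform hue shift.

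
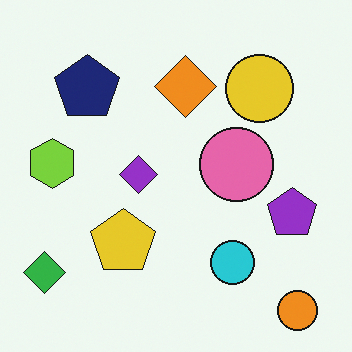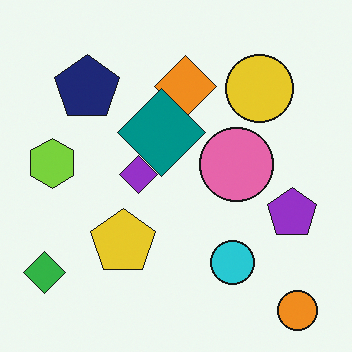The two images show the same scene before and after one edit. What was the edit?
The transformation is: overlaid with an additional teal diamond.

A teal diamond appears in the second image that is absent from the first.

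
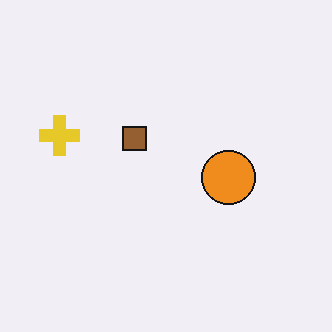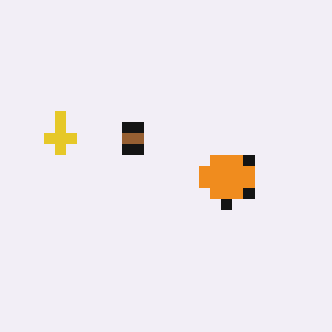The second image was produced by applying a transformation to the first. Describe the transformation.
Heavily pixelated into large blocks.

Shapes are reduced to large square blocks; fine edges and outlines are lost — a downscale-then-upscale (mosaic) effect.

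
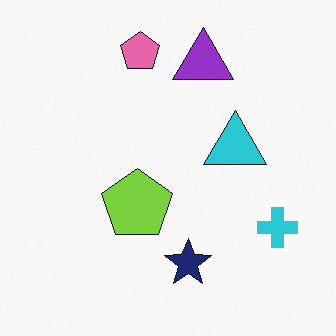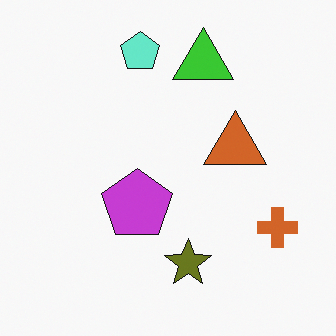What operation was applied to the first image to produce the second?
It was hue-shifted by a large amount.

Every shape's color has rotated by the same amount around the hue wheel — a uniform hue shift.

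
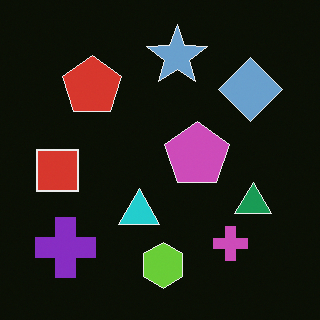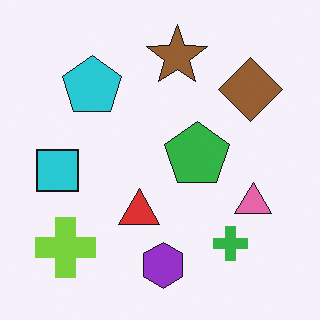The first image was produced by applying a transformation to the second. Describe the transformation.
Color-inverted (negative).

The light background has become dark and every shape's color is its complement — a photographic negative.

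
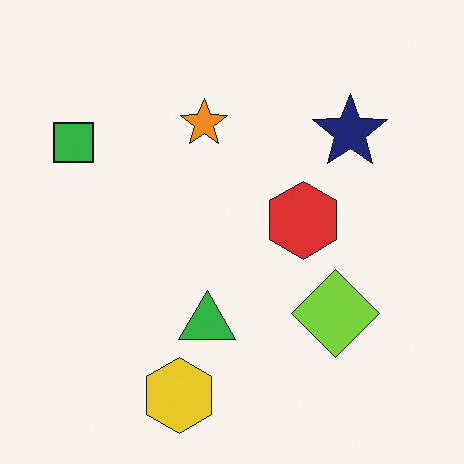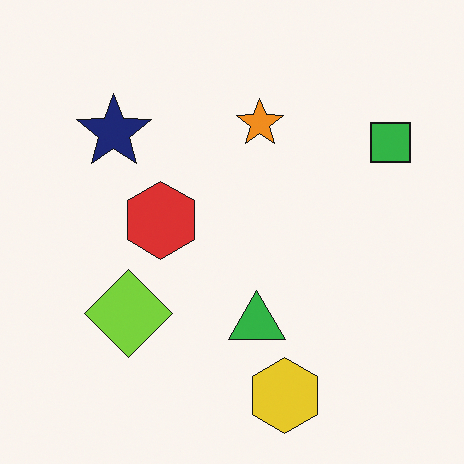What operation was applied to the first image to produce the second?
It was flipped horizontally (left ↔ right).

The green square is in the top-left of the first image and the top-right of the second — shapes on opposite sides of the vertical midline have swapped in a mirror flip.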